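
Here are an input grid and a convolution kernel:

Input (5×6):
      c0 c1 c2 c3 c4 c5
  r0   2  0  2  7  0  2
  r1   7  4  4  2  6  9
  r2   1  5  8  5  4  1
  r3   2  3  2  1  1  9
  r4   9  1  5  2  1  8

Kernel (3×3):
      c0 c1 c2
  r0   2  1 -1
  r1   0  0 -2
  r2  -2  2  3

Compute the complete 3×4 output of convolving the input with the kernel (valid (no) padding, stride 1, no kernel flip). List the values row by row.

26 12 5 -5
6 1 -3 26
-6 25 12 17

Output[0,0]: The receptive field on the input at this output position is [2 0 2 / 7 4 4 / 1 5 8]. Elementwise product with the kernel and sum: 2·2 + 0·1 + 2·-1 + 4·-2 + 1·-2 + 5·2 + 8·3.
Output[0,1]: The receptive field on the input at this output position is [0 2 7 / 4 4 2 / 5 8 5]. Elementwise product with the kernel and sum: 0·2 + 2·1 + 7·-1 + 2·-2 + 5·-2 + 8·2 + 5·3.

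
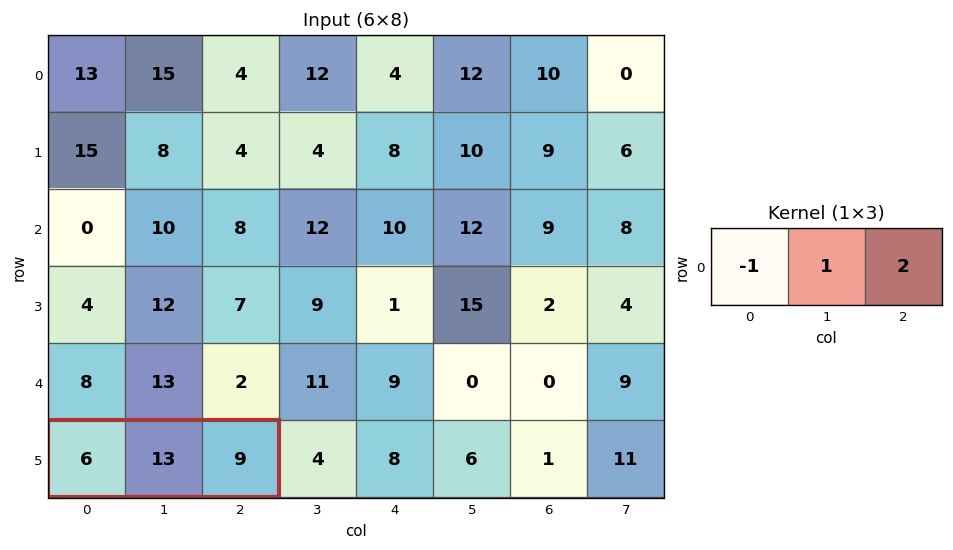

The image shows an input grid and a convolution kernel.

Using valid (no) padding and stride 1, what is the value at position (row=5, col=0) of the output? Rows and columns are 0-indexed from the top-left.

The receptive field on the input at this output position is [6 13 9]. Elementwise product with the kernel and sum: 6·-1 + 13·1 + 9·2.

25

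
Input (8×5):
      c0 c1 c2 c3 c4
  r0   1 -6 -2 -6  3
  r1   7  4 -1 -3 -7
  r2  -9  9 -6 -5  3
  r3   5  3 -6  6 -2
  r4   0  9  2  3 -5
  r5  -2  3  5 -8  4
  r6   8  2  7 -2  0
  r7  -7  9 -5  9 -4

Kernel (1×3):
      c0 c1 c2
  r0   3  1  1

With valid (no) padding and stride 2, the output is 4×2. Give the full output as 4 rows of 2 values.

-5 -9
-24 -20
11 4
33 19

Output[0,0]: The receptive field on the input at this output position is [1 -6 -2]. Elementwise product with the kernel and sum: 1·3 + -6·1 + -2·1.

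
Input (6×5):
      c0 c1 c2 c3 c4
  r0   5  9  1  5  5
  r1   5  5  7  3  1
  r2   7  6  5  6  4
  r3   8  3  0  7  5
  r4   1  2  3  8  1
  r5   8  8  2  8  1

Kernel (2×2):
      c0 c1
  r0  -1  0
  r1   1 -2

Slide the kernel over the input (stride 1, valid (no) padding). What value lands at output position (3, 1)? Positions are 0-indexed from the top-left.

-7

The receptive field on the input at this output position is [3 0 / 2 3]. Elementwise product with the kernel and sum: 3·-1 + 2·1 + 3·-2.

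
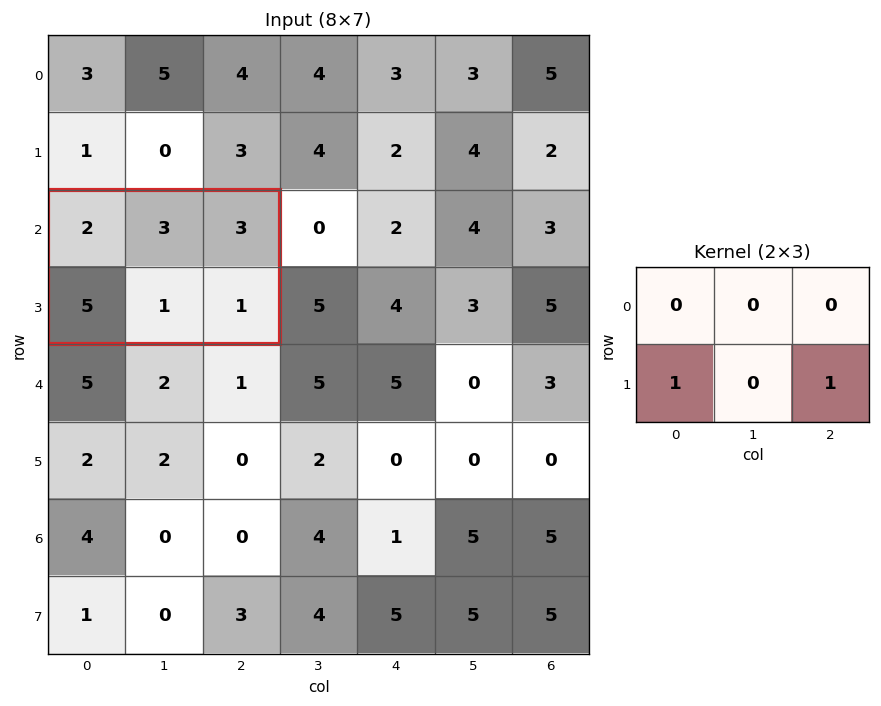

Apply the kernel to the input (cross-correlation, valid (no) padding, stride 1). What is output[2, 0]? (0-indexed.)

The receptive field on the input at this output position is [2 3 3 / 5 1 1]. Elementwise product with the kernel and sum: 5·1 + 1·1.

6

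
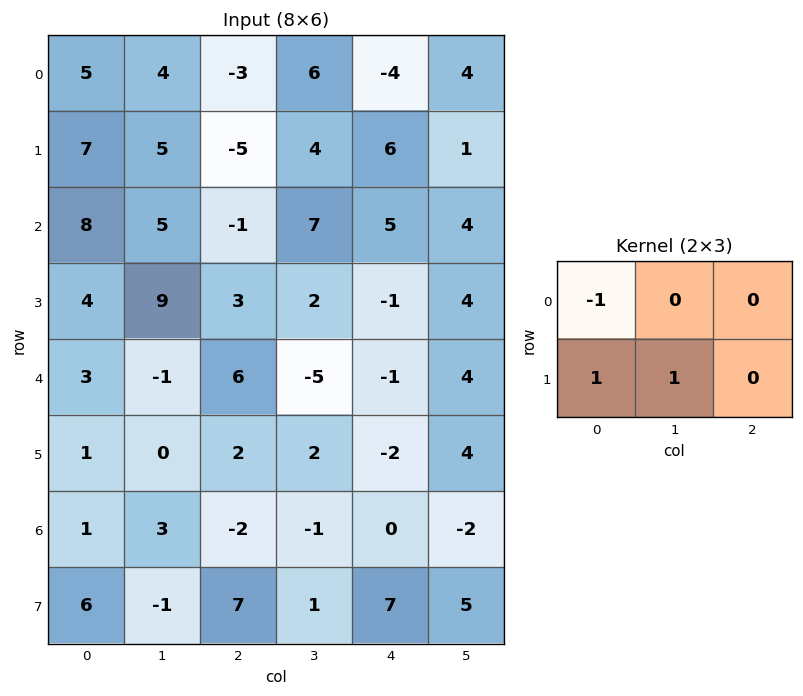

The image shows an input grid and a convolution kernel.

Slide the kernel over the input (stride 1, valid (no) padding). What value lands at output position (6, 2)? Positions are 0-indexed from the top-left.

The receptive field on the input at this output position is [-2 -1 0 / 7 1 7]. Elementwise product with the kernel and sum: -2·-1 + 7·1 + 1·1.

10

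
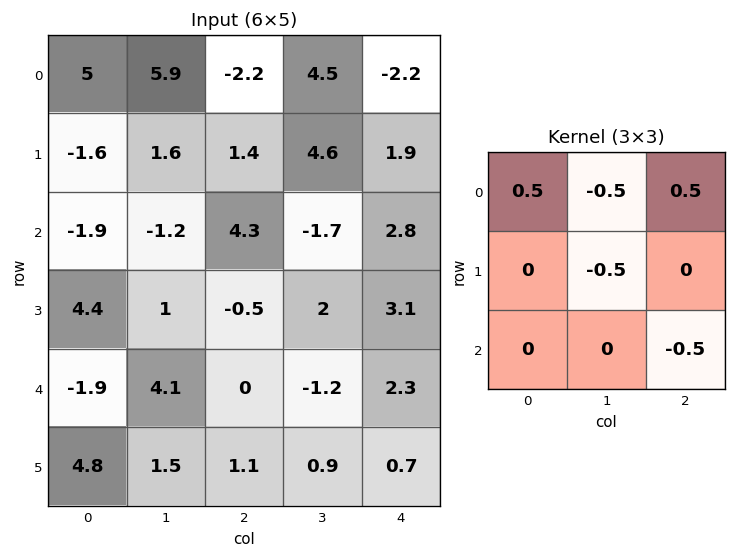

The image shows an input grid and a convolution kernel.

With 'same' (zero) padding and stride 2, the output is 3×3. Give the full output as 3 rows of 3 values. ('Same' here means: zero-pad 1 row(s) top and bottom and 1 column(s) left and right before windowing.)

Output[0,0]: The receptive field on the zero-padded input at this output position is [0 0 0 / 0 5 5.9 / 0 -1.6 1.6]. Elementwise product with the kernel and sum: 0·0.5 + 0·-0.5 + 0·0.5 + 5·-0.5 + 1.6·-0.5.
Output[0,1]: The receptive field on the zero-padded input at this output position is [0 0 0 / 5.9 -2.2 4.5 / 1.6 1.4 4.6]. Elementwise product with the kernel and sum: 0·0.5 + 0·-0.5 + 0·0.5 + -2.2·-0.5 + 4.6·-0.5.

-3.3 -1.2 1.1
2.05 -0.75 -0.05
-1.5 1.3 -1.7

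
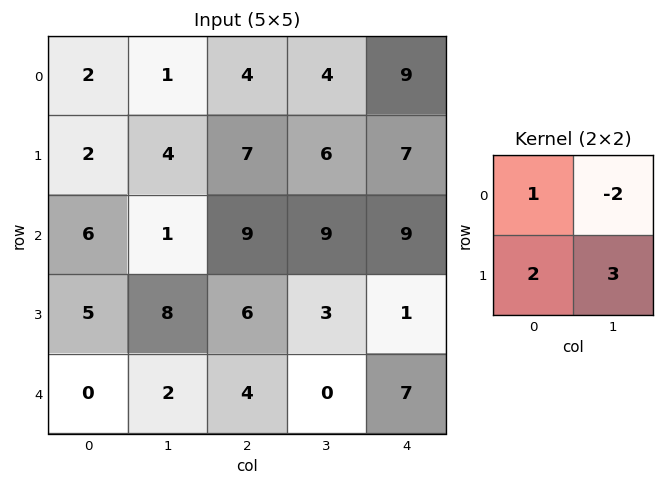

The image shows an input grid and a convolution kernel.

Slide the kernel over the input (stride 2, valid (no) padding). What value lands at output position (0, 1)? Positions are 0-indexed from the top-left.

The receptive field on the input at this output position is [4 4 / 7 6]. Elementwise product with the kernel and sum: 4·1 + 4·-2 + 7·2 + 6·3.

28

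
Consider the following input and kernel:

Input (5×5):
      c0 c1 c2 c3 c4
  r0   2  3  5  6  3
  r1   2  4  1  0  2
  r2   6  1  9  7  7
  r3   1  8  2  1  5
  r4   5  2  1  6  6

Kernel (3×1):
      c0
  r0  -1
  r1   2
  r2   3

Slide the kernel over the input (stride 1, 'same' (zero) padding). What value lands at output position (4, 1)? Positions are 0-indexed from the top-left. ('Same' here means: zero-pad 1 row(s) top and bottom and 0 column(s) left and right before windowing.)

The receptive field on the zero-padded input at this output position is [8 / 2 / 0]. Elementwise product with the kernel and sum: 8·-1 + 2·2 + 0·3.

-4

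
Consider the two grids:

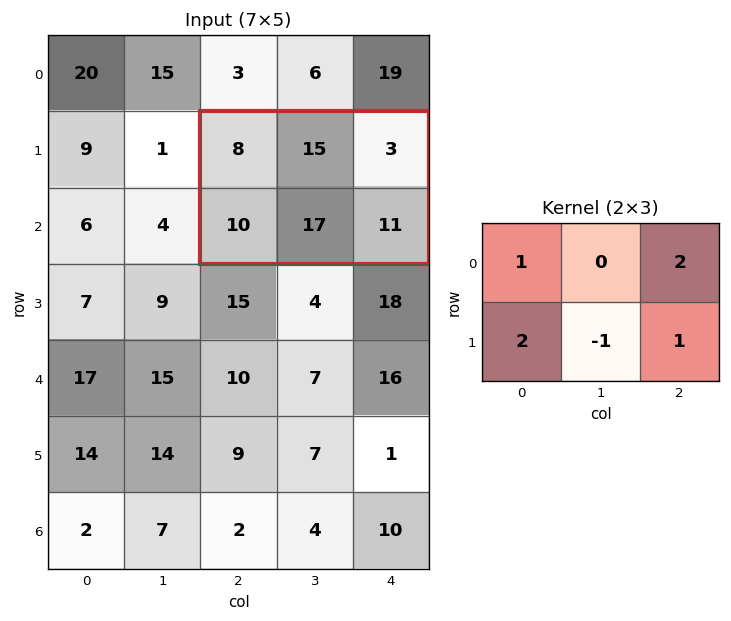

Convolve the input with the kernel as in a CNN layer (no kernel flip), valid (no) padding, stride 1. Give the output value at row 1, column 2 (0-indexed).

28

The receptive field on the input at this output position is [8 15 3 / 10 17 11]. Elementwise product with the kernel and sum: 8·1 + 3·2 + 10·2 + 17·-1 + 11·1.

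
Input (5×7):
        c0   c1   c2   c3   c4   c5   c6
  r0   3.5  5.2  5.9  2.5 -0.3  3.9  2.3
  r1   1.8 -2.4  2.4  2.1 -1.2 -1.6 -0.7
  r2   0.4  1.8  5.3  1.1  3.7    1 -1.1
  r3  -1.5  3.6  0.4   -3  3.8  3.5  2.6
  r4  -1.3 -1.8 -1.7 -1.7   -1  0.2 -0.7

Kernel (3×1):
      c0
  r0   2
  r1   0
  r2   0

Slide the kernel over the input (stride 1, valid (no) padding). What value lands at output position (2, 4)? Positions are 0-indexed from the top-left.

7.4

The receptive field on the input at this output position is [3.7 / 3.8 / -1]. Elementwise product with the kernel and sum: 3.7·2.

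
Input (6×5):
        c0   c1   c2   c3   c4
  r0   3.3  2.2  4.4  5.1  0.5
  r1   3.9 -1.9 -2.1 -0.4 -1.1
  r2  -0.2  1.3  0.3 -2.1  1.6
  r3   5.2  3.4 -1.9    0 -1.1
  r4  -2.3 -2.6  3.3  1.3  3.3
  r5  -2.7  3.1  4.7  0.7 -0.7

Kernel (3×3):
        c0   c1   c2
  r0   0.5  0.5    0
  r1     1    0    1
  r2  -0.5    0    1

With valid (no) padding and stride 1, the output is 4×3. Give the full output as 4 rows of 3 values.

4.95 -1.75 3
-3.4 -4.5 0.5
8.3 6.8 -2.25
11.35 -1.4 2.6

Output[0,0]: The receptive field on the input at this output position is [3.3 2.2 4.4 / 3.9 -1.9 -2.1 / -0.2 1.3 0.3]. Elementwise product with the kernel and sum: 3.3·0.5 + 2.2·0.5 + 3.9·1 + -2.1·1 + -0.2·-0.5 + 0.3·1.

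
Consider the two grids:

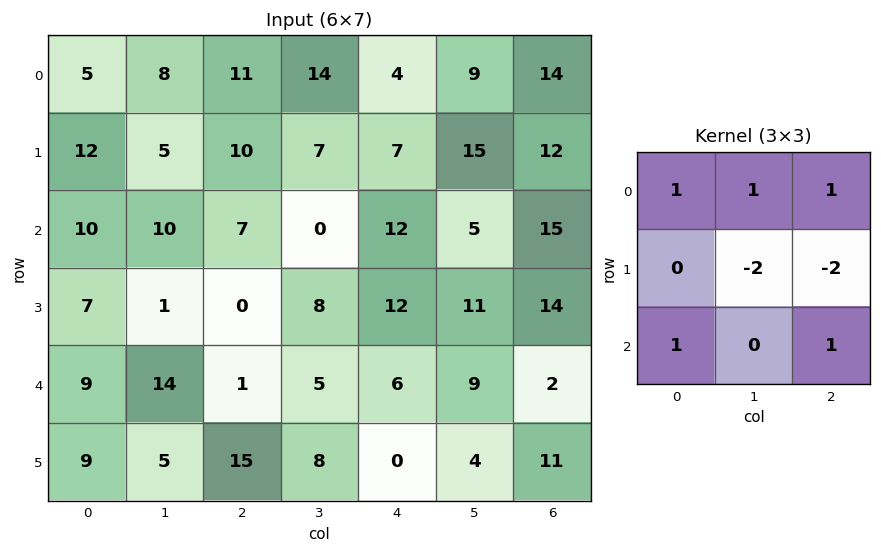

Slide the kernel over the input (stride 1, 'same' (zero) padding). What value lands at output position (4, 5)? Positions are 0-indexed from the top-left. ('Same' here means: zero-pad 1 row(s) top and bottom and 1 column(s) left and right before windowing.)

26

The receptive field on the zero-padded input at this output position is [12 11 14 / 6 9 2 / 0 4 11]. Elementwise product with the kernel and sum: 12·1 + 11·1 + 14·1 + 9·-2 + 2·-2 + 0·1 + 11·1.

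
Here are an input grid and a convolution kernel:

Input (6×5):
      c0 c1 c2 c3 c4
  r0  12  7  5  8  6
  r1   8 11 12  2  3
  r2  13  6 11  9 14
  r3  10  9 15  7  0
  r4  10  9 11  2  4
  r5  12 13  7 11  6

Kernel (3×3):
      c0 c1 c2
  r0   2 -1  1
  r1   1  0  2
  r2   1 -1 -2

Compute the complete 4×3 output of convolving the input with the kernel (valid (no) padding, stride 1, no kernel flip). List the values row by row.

39 9 0
23 16 72
50 27 43
43 7 26

Output[0,0]: The receptive field on the input at this output position is [12 7 5 / 8 11 12 / 13 6 11]. Elementwise product with the kernel and sum: 12·2 + 7·-1 + 5·1 + 8·1 + 12·2 + 13·1 + 6·-1 + 11·-2.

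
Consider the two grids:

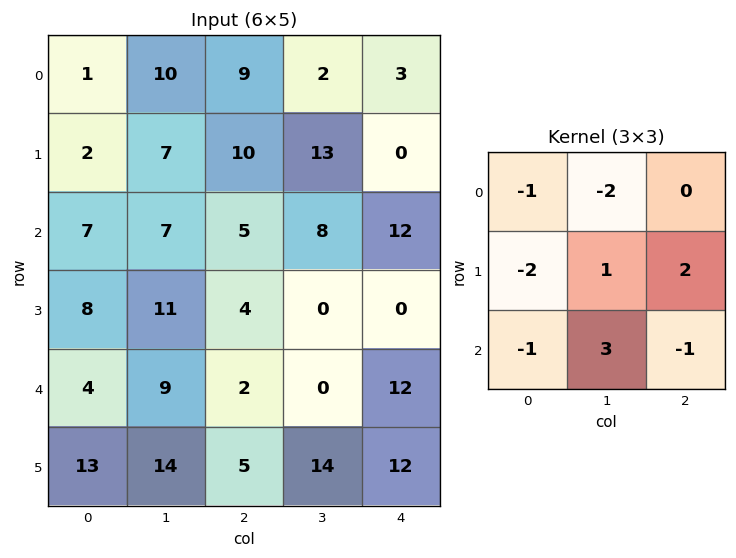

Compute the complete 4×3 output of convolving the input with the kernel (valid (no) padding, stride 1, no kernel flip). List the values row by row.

Output[0,0]: The receptive field on the input at this output position is [1 10 9 / 2 7 10 / 7 7 5]. Elementwise product with the kernel and sum: 1·-1 + 10·-2 + 2·-2 + 7·1 + 10·2 + 7·-1 + 7·3 + 5·-1.
Output[0,1]: The receptive field on the input at this output position is [10 9 2 / 7 10 13 / 7 5 8]. Elementwise product with the kernel and sum: 10·-1 + 9·-2 + 7·-2 + 10·1 + 13·2 + 7·-1 + 5·3 + 8·-1.

11 -6 -13
8 -19 -18
3 -38 -43
-1 -48 41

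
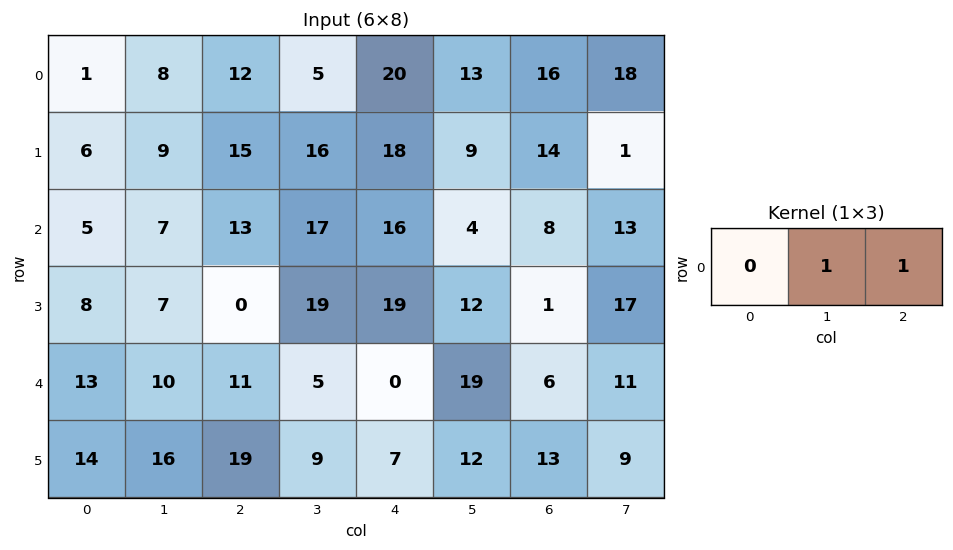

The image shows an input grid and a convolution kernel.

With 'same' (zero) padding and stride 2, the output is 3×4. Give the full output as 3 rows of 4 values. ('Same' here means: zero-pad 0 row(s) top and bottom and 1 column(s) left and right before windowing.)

Output[0,0]: The receptive field on the zero-padded input at this output position is [0 1 8]. Elementwise product with the kernel and sum: 1·1 + 8·1.
Output[0,1]: The receptive field on the zero-padded input at this output position is [8 12 5]. Elementwise product with the kernel and sum: 12·1 + 5·1.

9 17 33 34
12 30 20 21
23 16 19 17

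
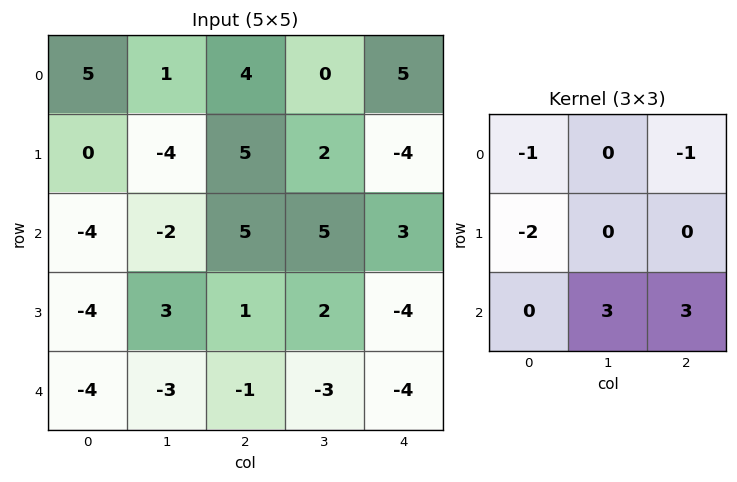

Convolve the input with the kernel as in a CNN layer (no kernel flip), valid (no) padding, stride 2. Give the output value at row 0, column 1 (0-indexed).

The receptive field on the input at this output position is [4 0 5 / 5 2 -4 / 5 5 3]. Elementwise product with the kernel and sum: 4·-1 + 5·-1 + 5·-2 + 5·3 + 3·3.

5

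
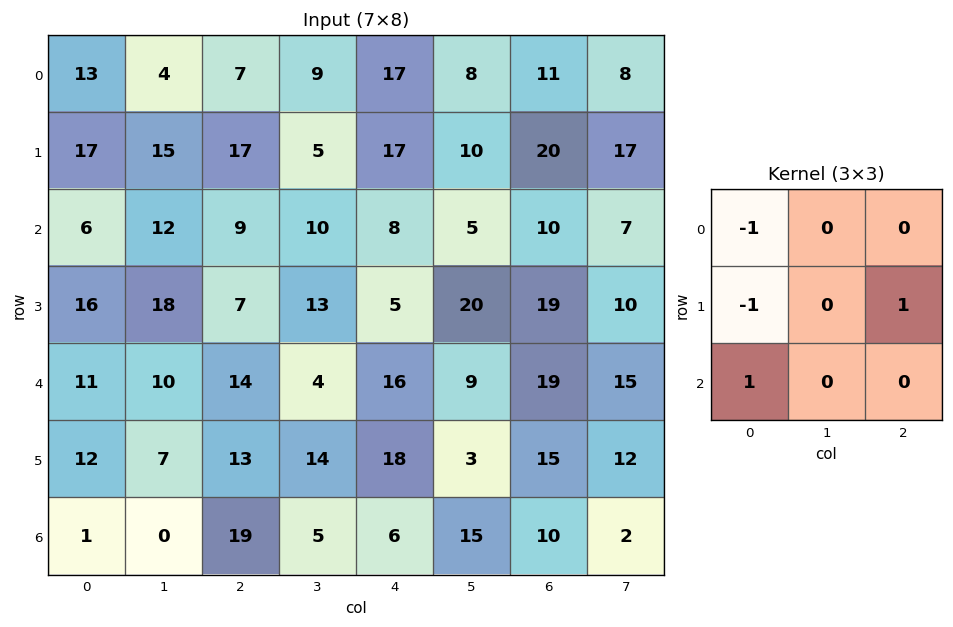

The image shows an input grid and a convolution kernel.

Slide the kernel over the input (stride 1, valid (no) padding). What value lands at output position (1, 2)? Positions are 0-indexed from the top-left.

The receptive field on the input at this output position is [17 5 17 / 9 10 8 / 7 13 5]. Elementwise product with the kernel and sum: 17·-1 + 9·-1 + 8·1 + 7·1.

-11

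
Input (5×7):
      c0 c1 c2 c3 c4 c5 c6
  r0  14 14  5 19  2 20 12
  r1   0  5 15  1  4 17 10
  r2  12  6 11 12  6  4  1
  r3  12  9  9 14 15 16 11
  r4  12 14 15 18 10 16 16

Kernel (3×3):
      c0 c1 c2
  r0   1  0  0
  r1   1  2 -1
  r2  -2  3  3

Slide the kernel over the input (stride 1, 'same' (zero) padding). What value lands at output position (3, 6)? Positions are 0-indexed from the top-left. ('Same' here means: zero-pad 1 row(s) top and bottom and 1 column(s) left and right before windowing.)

The receptive field on the zero-padded input at this output position is [4 1 0 / 16 11 0 / 16 16 0]. Elementwise product with the kernel and sum: 4·1 + 16·1 + 11·2 + 0·-1 + 16·-2 + 16·3 + 0·3.

58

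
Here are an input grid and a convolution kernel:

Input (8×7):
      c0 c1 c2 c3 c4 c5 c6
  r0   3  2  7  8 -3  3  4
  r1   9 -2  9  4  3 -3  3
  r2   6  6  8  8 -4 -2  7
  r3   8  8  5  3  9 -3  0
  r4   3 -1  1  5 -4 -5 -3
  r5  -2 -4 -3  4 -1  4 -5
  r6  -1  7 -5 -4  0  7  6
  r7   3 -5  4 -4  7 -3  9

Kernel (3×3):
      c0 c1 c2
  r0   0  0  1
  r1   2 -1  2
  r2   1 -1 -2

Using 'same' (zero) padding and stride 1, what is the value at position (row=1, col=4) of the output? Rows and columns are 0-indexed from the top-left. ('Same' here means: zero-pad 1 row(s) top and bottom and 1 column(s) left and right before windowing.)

18

The receptive field on the zero-padded input at this output position is [8 -3 3 / 4 3 -3 / 8 -4 -2]. Elementwise product with the kernel and sum: 3·1 + 4·2 + 3·-1 + -3·2 + 8·1 + -4·-1 + -2·-2.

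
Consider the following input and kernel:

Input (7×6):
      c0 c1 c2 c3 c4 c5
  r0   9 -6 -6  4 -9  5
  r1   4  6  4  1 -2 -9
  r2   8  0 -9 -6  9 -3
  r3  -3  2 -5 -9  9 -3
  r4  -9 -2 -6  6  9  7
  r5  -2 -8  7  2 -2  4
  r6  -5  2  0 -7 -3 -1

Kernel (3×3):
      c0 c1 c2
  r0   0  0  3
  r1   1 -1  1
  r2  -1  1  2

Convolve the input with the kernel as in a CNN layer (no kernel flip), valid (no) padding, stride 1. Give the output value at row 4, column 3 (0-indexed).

The receptive field on the input at this output position is [6 9 7 / 2 -2 4 / -7 -3 -1]. Elementwise product with the kernel and sum: 7·3 + 2·1 + -2·-1 + 4·1 + -7·-1 + -3·1 + -1·2.

31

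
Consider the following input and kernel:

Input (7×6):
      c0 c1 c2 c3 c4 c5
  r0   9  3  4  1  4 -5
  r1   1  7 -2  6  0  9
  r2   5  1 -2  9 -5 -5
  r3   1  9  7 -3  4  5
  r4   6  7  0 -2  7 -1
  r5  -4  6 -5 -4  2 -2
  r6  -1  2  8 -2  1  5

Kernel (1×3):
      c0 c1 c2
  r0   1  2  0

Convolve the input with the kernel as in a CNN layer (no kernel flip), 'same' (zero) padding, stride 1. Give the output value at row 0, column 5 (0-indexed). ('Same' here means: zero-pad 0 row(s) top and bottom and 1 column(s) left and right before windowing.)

The receptive field on the zero-padded input at this output position is [4 -5 0]. Elementwise product with the kernel and sum: 4·1 + -5·2.

-6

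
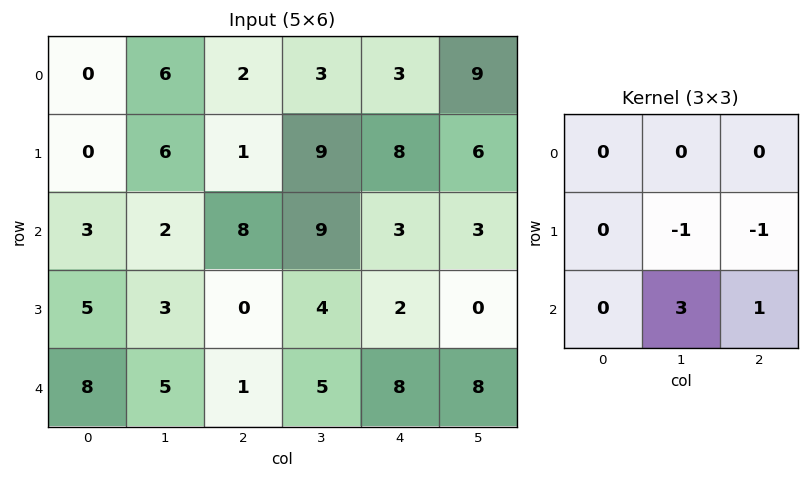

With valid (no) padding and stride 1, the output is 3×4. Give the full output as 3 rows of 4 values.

Output[0,0]: The receptive field on the input at this output position is [0 6 2 / 0 6 1 / 3 2 8]. Elementwise product with the kernel and sum: 6·-1 + 1·-1 + 2·3 + 8·1.
Output[0,1]: The receptive field on the input at this output position is [6 2 3 / 6 1 9 / 2 8 9]. Elementwise product with the kernel and sum: 1·-1 + 9·-1 + 8·3 + 9·1.

7 23 13 -2
-1 -13 2 0
13 4 17 30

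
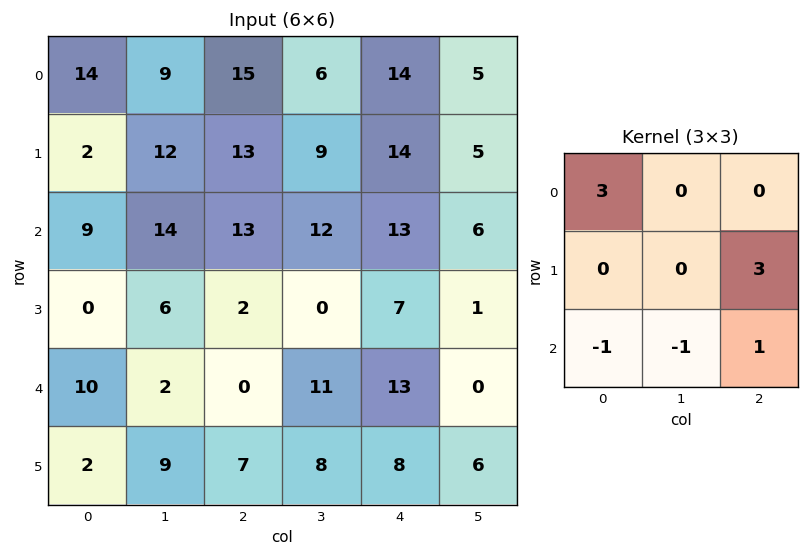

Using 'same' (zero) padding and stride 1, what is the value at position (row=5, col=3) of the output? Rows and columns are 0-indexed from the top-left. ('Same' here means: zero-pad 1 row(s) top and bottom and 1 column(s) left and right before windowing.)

The receptive field on the zero-padded input at this output position is [0 11 13 / 7 8 8 / 0 0 0]. Elementwise product with the kernel and sum: 0·3 + 8·3 + 0·-1 + 0·-1 + 0·1.

24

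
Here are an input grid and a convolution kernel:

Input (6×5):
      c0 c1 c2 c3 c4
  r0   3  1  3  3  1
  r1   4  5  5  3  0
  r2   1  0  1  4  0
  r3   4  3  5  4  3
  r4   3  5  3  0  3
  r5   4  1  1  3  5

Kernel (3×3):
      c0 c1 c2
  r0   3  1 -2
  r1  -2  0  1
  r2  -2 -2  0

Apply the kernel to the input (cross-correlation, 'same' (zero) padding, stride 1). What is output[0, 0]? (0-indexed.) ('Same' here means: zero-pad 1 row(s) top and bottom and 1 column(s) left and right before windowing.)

The receptive field on the zero-padded input at this output position is [0 0 0 / 0 3 1 / 0 4 5]. Elementwise product with the kernel and sum: 0·3 + 0·1 + 0·-2 + 0·-2 + 1·1 + 0·-2 + 4·-2.

-7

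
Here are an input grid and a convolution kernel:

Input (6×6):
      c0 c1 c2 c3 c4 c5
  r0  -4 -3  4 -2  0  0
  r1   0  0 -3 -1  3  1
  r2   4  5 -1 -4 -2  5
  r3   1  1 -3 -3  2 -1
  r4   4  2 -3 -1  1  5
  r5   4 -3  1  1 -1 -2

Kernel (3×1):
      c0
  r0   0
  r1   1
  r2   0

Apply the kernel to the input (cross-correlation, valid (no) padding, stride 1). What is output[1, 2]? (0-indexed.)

-1

The receptive field on the input at this output position is [-3 / -1 / -3]. Elementwise product with the kernel and sum: -1·1.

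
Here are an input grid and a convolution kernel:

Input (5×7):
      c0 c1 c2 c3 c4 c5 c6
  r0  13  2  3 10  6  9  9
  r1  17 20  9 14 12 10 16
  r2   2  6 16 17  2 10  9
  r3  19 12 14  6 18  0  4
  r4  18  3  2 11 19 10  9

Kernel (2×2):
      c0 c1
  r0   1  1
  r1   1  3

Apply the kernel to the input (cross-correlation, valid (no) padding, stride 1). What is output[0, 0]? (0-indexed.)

The receptive field on the input at this output position is [13 2 / 17 20]. Elementwise product with the kernel and sum: 13·1 + 2·1 + 17·1 + 20·3.

92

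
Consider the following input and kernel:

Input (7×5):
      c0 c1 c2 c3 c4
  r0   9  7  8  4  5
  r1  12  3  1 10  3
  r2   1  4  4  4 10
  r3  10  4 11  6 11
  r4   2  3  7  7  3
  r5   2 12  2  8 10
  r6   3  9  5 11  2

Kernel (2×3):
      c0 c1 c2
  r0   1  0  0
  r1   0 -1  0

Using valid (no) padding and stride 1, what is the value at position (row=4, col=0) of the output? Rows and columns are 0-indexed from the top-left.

-10

The receptive field on the input at this output position is [2 3 7 / 2 12 2]. Elementwise product with the kernel and sum: 2·1 + 12·-1.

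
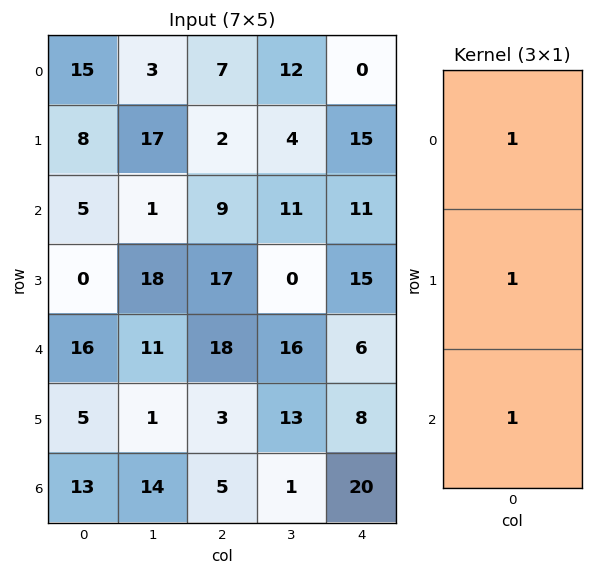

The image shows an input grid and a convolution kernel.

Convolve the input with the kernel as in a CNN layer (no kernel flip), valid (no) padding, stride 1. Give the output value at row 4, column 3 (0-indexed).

30

The receptive field on the input at this output position is [16 / 13 / 1]. Elementwise product with the kernel and sum: 16·1 + 13·1 + 1·1.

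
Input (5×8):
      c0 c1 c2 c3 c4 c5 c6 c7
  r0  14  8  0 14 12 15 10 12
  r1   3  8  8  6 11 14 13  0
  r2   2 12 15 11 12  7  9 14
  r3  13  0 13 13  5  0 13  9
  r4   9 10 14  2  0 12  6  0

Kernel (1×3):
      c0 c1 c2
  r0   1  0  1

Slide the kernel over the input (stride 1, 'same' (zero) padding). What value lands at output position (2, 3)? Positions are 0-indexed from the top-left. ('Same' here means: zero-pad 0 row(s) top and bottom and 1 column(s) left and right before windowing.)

27

The receptive field on the zero-padded input at this output position is [15 11 12]. Elementwise product with the kernel and sum: 15·1 + 12·1.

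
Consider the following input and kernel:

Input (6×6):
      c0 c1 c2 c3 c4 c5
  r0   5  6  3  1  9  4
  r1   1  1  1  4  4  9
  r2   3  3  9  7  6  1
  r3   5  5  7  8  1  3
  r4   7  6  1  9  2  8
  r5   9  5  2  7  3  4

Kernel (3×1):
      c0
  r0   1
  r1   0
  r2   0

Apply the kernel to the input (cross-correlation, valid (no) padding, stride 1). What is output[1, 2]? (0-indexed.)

1

The receptive field on the input at this output position is [1 / 9 / 7]. Elementwise product with the kernel and sum: 1·1.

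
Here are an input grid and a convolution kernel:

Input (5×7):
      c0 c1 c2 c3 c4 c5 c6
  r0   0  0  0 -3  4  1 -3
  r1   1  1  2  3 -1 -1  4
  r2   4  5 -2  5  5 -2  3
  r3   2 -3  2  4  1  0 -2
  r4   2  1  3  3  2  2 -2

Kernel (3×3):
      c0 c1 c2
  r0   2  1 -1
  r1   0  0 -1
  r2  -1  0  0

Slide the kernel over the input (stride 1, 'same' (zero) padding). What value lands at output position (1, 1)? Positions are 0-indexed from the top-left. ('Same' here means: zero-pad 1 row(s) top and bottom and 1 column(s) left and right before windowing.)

-6

The receptive field on the zero-padded input at this output position is [0 0 0 / 1 1 2 / 4 5 -2]. Elementwise product with the kernel and sum: 0·2 + 0·1 + 0·-1 + 2·-1 + 4·-1.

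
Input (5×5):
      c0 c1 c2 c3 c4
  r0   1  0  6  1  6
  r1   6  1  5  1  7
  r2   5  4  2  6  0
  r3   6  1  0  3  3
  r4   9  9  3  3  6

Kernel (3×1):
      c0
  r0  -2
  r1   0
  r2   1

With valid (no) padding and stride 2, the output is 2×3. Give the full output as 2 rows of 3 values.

3 -10 -12
-1 -1 6

Output[0,0]: The receptive field on the input at this output position is [1 / 6 / 5]. Elementwise product with the kernel and sum: 1·-2 + 5·1.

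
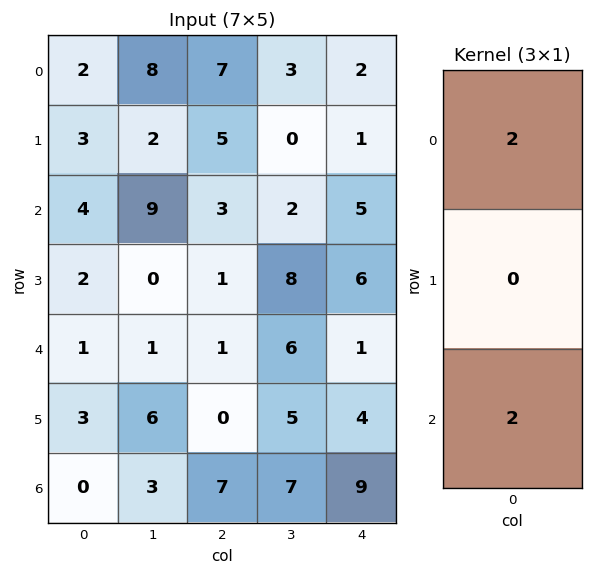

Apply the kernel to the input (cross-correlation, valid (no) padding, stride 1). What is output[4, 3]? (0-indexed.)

The receptive field on the input at this output position is [6 / 5 / 7]. Elementwise product with the kernel and sum: 6·2 + 7·2.

26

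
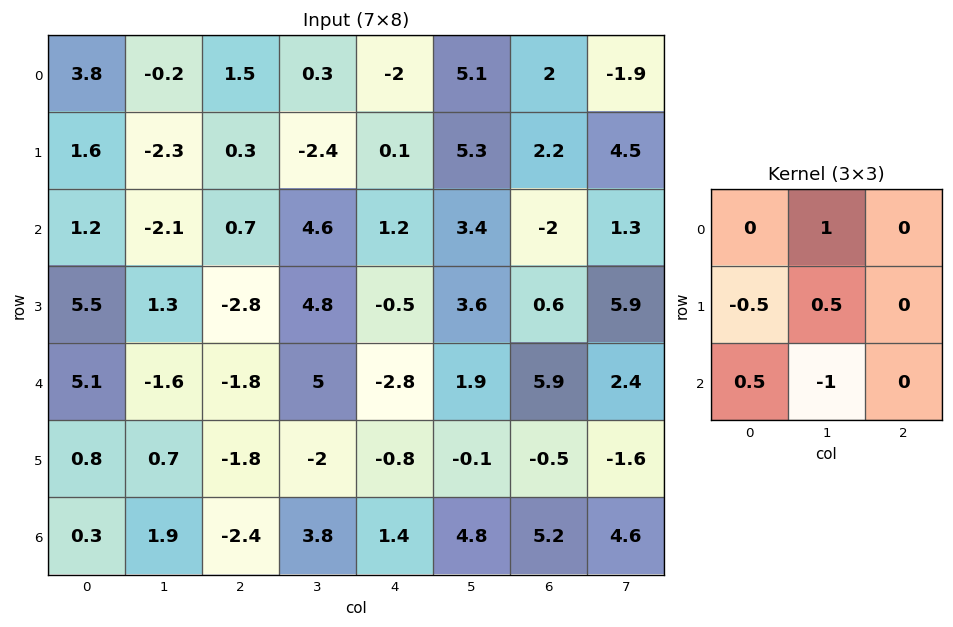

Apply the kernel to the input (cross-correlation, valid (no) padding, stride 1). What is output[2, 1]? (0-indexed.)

-0.35

The receptive field on the input at this output position is [-2.1 0.7 4.6 / 1.3 -2.8 4.8 / -1.6 -1.8 5]. Elementwise product with the kernel and sum: 0.7·1 + 1.3·-0.5 + -2.8·0.5 + -1.6·0.5 + -1.8·-1.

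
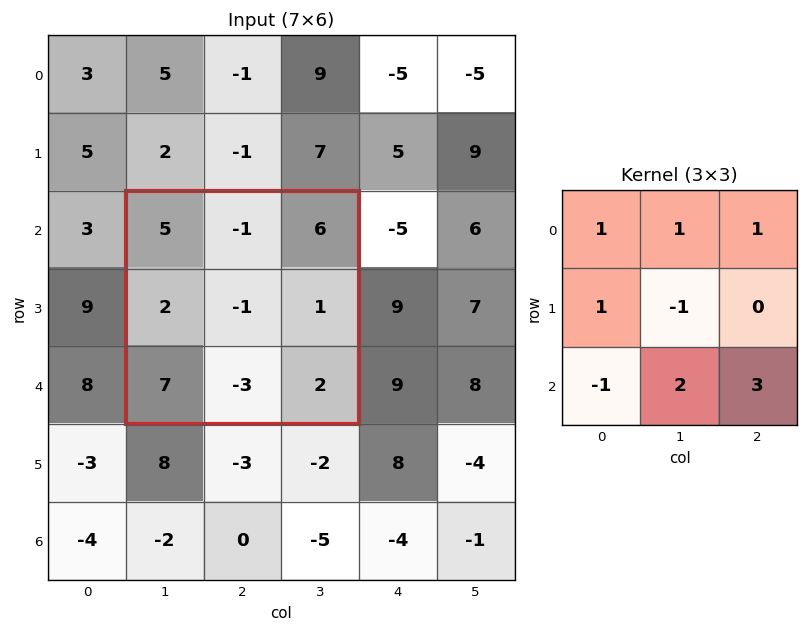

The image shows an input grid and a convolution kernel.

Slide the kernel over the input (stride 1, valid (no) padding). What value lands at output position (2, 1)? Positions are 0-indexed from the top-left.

The receptive field on the input at this output position is [5 -1 6 / 2 -1 1 / 7 -3 2]. Elementwise product with the kernel and sum: 5·1 + -1·1 + 6·1 + 2·1 + -1·-1 + 7·-1 + -3·2 + 2·3.

6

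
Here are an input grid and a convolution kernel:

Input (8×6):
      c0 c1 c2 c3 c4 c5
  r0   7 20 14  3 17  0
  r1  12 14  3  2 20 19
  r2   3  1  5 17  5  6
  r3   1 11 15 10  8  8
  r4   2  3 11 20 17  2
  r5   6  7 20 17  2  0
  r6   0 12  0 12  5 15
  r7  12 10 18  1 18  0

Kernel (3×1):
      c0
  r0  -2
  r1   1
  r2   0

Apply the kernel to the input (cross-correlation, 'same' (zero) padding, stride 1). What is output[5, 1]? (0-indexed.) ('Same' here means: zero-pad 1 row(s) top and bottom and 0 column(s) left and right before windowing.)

1

The receptive field on the zero-padded input at this output position is [3 / 7 / 12]. Elementwise product with the kernel and sum: 3·-2 + 7·1.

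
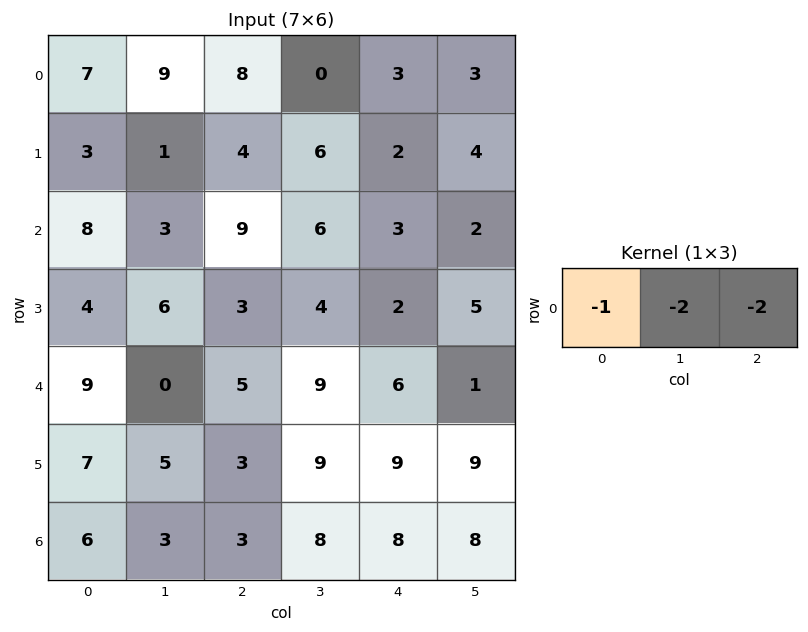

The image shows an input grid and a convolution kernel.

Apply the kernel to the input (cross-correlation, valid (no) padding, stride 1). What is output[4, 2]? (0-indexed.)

The receptive field on the input at this output position is [5 9 6]. Elementwise product with the kernel and sum: 5·-1 + 9·-2 + 6·-2.

-35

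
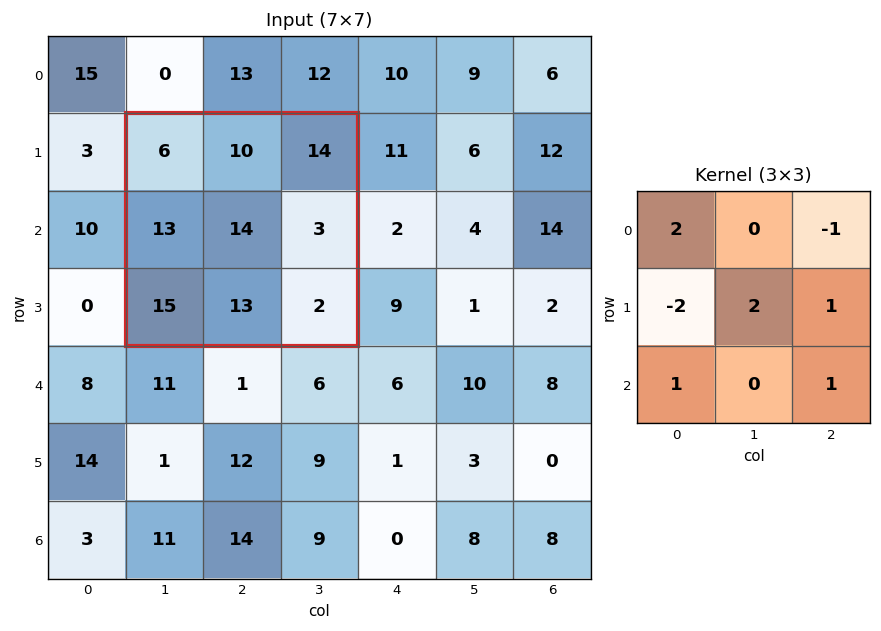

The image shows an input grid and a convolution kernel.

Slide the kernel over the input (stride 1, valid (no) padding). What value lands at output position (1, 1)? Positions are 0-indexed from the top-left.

The receptive field on the input at this output position is [6 10 14 / 13 14 3 / 15 13 2]. Elementwise product with the kernel and sum: 6·2 + 14·-1 + 13·-2 + 14·2 + 3·1 + 15·1 + 2·1.

20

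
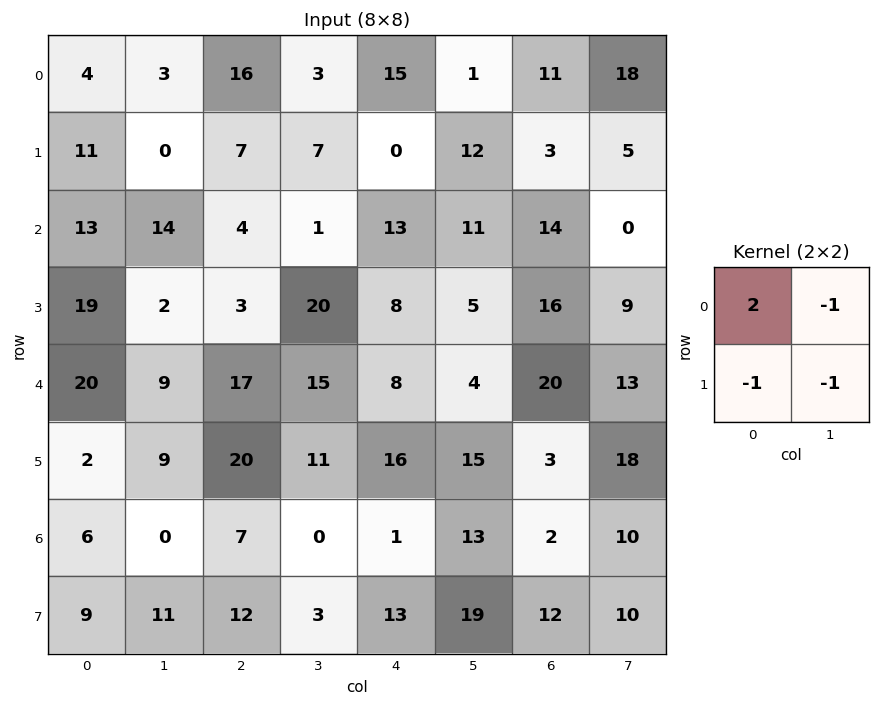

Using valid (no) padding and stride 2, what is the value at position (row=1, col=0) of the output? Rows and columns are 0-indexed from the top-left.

-9

The receptive field on the input at this output position is [13 14 / 19 2]. Elementwise product with the kernel and sum: 13·2 + 14·-1 + 19·-1 + 2·-1.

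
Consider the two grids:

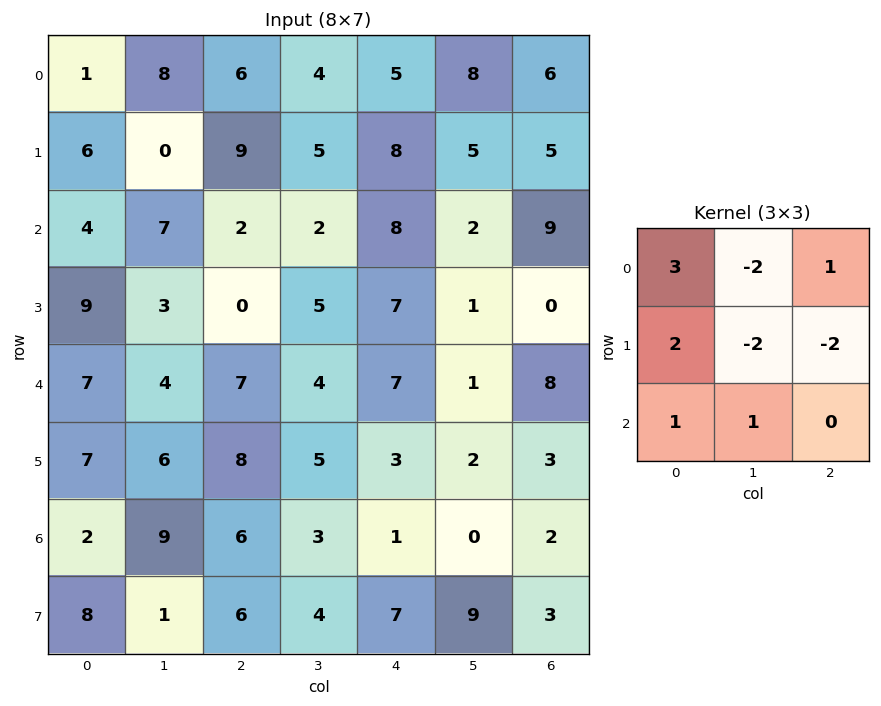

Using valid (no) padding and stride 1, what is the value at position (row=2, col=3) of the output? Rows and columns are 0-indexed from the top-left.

The receptive field on the input at this output position is [2 8 2 / 5 7 1 / 4 7 1]. Elementwise product with the kernel and sum: 2·3 + 8·-2 + 2·1 + 5·2 + 7·-2 + 1·-2 + 4·1 + 7·1.

-3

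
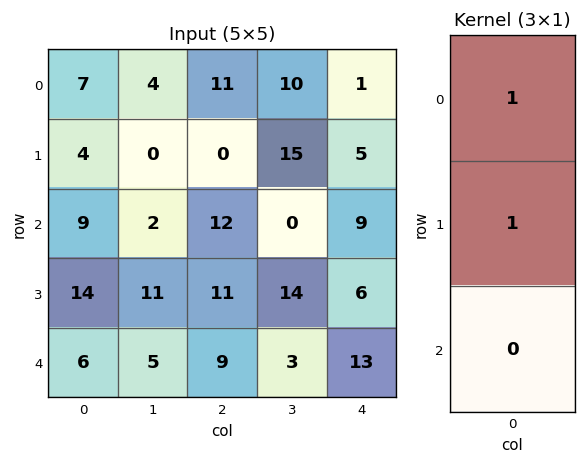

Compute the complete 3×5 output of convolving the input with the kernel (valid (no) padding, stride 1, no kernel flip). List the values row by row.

11 4 11 25 6
13 2 12 15 14
23 13 23 14 15

Output[0,0]: The receptive field on the input at this output position is [7 / 4 / 9]. Elementwise product with the kernel and sum: 7·1 + 4·1.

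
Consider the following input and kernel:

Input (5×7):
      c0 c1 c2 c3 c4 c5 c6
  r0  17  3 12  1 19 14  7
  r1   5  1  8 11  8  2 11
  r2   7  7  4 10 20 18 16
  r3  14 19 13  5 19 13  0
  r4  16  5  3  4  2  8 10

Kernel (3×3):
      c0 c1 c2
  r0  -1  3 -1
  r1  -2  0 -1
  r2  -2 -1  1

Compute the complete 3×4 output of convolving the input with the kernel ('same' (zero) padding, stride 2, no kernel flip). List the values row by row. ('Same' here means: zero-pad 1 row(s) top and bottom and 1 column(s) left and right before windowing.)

Output[0,0]: The receptive field on the zero-padded input at this output position is [0 0 0 / 0 17 3 / 0 5 1]. Elementwise product with the kernel and sum: 0·-1 + 0·3 + 0·-1 + 0·-2 + 3·-1 + 0·-2 + 5·-1 + 1·1.

-7 -6 -44 -43
12 -58 -43 -31
18 1 23 -29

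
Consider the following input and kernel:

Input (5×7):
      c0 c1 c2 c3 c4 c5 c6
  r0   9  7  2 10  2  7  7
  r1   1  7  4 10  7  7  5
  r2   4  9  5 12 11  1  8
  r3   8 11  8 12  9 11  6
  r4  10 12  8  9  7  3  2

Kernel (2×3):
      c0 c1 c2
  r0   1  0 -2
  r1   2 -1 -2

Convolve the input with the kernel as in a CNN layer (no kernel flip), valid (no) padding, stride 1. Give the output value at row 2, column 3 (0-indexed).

3

The receptive field on the input at this output position is [12 11 1 / 12 9 11]. Elementwise product with the kernel and sum: 12·1 + 1·-2 + 12·2 + 9·-1 + 11·-2.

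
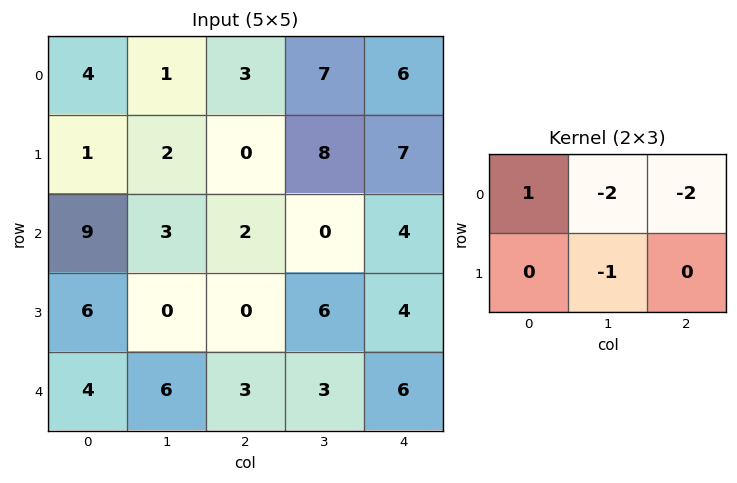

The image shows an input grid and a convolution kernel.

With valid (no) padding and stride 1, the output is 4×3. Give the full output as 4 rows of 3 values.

Output[0,0]: The receptive field on the input at this output position is [4 1 3 / 1 2 0]. Elementwise product with the kernel and sum: 4·1 + 1·-2 + 3·-2 + 2·-1.

-6 -19 -31
-6 -16 -30
-1 -1 -12
0 -15 -23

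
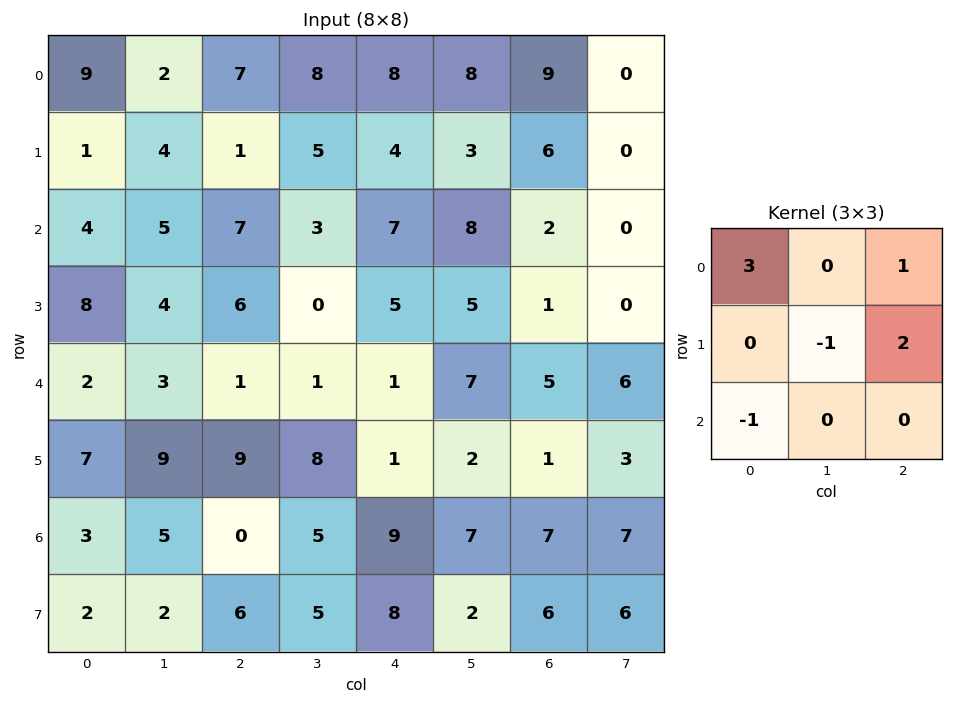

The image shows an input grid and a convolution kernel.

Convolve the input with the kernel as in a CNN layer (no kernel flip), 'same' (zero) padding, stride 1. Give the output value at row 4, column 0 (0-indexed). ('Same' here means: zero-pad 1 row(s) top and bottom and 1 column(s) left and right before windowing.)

8

The receptive field on the zero-padded input at this output position is [0 8 4 / 0 2 3 / 0 7 9]. Elementwise product with the kernel and sum: 0·3 + 4·1 + 2·-1 + 3·2 + 0·-1.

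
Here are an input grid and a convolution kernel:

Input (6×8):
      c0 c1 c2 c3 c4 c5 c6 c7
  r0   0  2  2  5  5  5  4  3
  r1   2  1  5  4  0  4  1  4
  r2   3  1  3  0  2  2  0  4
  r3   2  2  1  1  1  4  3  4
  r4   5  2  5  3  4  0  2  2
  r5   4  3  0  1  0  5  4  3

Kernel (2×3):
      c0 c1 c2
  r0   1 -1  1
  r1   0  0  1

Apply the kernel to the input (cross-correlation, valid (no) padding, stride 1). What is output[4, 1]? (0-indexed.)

1

The receptive field on the input at this output position is [2 5 3 / 3 0 1]. Elementwise product with the kernel and sum: 2·1 + 5·-1 + 3·1 + 1·1.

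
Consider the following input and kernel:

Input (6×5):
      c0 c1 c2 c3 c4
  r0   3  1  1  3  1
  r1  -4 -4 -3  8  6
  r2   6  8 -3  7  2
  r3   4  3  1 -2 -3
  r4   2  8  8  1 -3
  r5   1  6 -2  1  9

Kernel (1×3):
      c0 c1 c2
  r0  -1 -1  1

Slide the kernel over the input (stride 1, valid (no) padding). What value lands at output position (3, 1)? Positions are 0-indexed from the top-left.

-6

The receptive field on the input at this output position is [3 1 -2]. Elementwise product with the kernel and sum: 3·-1 + 1·-1 + -2·1.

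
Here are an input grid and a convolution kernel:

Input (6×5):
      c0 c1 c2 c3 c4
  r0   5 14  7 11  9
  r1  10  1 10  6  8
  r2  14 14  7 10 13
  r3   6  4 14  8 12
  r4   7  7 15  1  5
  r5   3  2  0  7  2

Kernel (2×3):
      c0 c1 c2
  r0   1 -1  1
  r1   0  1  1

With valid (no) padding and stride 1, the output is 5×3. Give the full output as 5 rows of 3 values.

9 34 19
40 14 35
25 39 30
38 14 24
17 0 28

Output[0,0]: The receptive field on the input at this output position is [5 14 7 / 10 1 10]. Elementwise product with the kernel and sum: 5·1 + 14·-1 + 7·1 + 1·1 + 10·1.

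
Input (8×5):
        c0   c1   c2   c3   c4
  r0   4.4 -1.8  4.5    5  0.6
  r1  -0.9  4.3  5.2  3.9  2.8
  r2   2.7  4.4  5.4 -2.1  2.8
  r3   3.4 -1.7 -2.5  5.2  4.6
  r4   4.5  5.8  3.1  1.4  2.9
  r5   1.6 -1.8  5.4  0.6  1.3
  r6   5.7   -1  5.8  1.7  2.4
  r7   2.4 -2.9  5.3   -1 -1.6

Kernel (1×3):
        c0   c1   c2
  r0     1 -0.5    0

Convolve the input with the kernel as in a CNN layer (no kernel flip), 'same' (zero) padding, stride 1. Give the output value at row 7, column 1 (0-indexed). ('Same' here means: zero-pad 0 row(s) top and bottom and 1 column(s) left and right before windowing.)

3.85

The receptive field on the zero-padded input at this output position is [2.4 -2.9 5.3]. Elementwise product with the kernel and sum: 2.4·1 + -2.9·-0.5.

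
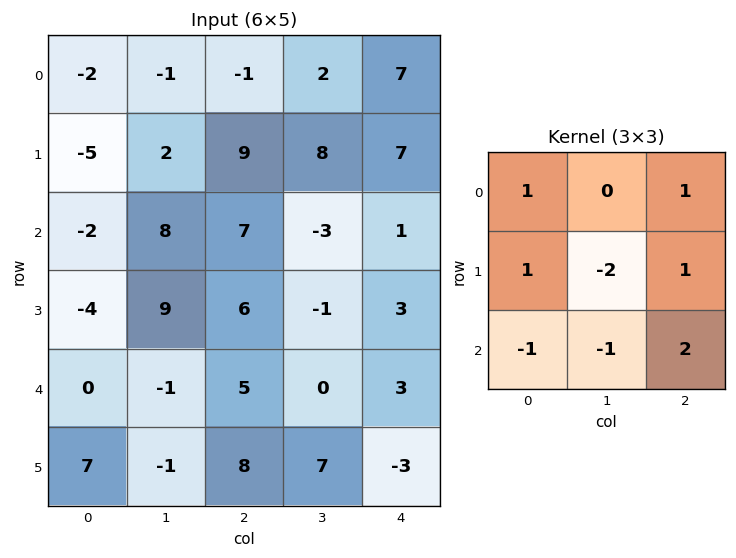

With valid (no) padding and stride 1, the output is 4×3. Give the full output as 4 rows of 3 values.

Output[0,0]: The receptive field on the input at this output position is [-2 -1 -1 / -5 2 9 / -2 8 7]. Elementwise product with the kernel and sum: -2·1 + -1·1 + -5·1 + 2·-2 + 9·1 + -2·-1 + 8·-1 + 7·2.

5 -28 4
0 -16 31
0 -3 20
19 4 -4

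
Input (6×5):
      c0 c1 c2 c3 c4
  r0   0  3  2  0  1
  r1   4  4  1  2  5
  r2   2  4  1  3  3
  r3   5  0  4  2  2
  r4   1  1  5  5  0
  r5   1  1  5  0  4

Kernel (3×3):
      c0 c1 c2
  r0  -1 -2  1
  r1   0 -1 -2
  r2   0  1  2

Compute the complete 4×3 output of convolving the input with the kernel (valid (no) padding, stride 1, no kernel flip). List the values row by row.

-4 -5 -4
-9 -3 -3
-6 4 -5
-1 -16 -3

Output[0,0]: The receptive field on the input at this output position is [0 3 2 / 4 4 1 / 2 4 1]. Elementwise product with the kernel and sum: 0·-1 + 3·-2 + 2·1 + 4·-1 + 1·-2 + 4·1 + 1·2.
Output[0,1]: The receptive field on the input at this output position is [3 2 0 / 4 1 2 / 4 1 3]. Elementwise product with the kernel and sum: 3·-1 + 2·-2 + 0·1 + 1·-1 + 2·-2 + 1·1 + 3·2.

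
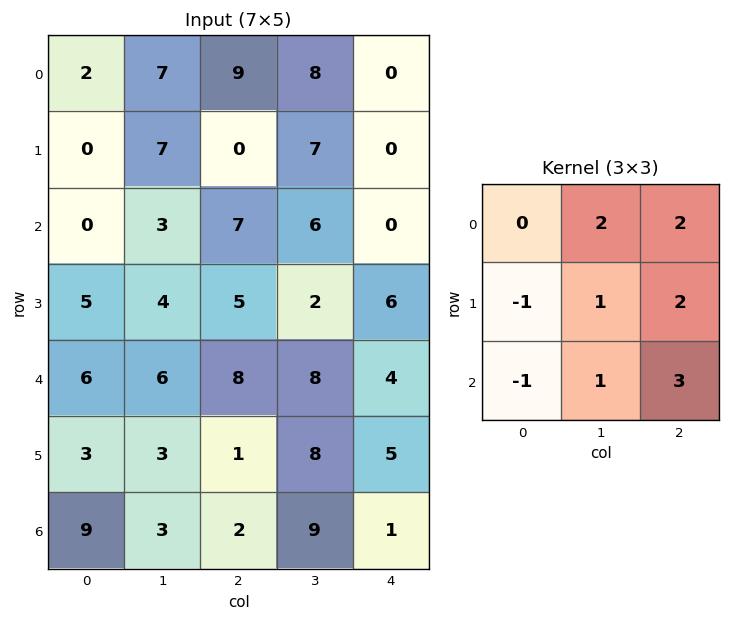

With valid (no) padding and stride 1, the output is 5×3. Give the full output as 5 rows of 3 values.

63 63 22
45 37 28
53 57 33
37 54 46
30 72 51

Output[0,0]: The receptive field on the input at this output position is [2 7 9 / 0 7 0 / 0 3 7]. Elementwise product with the kernel and sum: 7·2 + 9·2 + 0·-1 + 7·1 + 0·2 + 0·-1 + 3·1 + 7·3.
Output[0,1]: The receptive field on the input at this output position is [7 9 8 / 7 0 7 / 3 7 6]. Elementwise product with the kernel and sum: 9·2 + 8·2 + 7·-1 + 0·1 + 7·2 + 3·-1 + 7·1 + 6·3.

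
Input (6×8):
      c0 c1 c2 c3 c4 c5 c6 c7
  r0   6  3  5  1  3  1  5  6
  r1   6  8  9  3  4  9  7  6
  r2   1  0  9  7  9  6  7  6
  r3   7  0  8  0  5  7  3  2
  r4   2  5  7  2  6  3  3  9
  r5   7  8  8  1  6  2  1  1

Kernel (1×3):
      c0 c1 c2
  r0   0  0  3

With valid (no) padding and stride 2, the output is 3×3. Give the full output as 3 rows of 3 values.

Output[0,0]: The receptive field on the input at this output position is [6 3 5]. Elementwise product with the kernel and sum: 5·3.
Output[0,1]: The receptive field on the input at this output position is [5 1 3]. Elementwise product with the kernel and sum: 3·3.

15 9 15
27 27 21
21 18 9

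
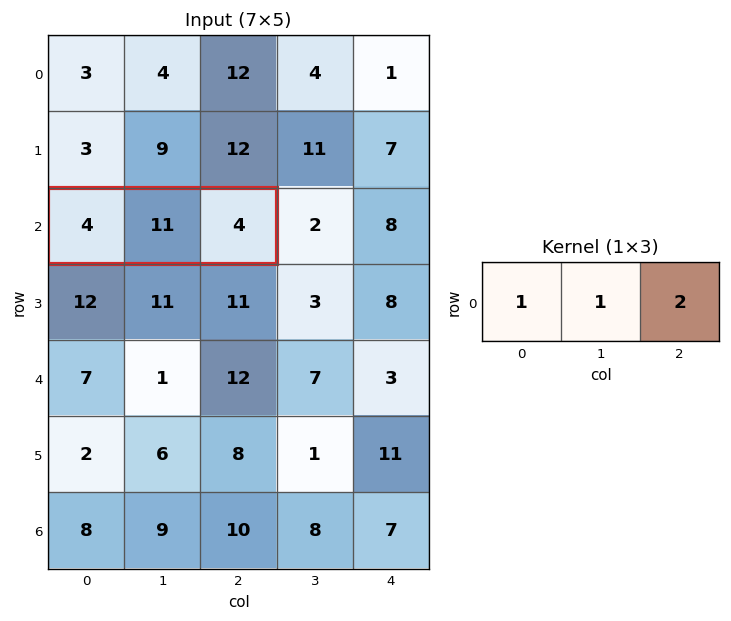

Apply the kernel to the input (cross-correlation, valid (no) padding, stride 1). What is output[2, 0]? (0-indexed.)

23

The receptive field on the input at this output position is [4 11 4]. Elementwise product with the kernel and sum: 4·1 + 11·1 + 4·2.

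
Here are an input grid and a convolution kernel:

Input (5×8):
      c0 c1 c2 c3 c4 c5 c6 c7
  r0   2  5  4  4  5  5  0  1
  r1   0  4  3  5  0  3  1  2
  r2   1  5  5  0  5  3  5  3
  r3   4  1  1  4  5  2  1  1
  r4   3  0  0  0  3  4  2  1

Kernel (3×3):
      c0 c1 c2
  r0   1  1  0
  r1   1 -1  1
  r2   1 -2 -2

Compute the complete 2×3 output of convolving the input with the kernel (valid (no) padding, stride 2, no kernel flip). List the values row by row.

Output[0,0]: The receptive field on the input at this output position is [2 5 4 / 0 4 3 / 1 5 5]. Elementwise product with the kernel and sum: 2·1 + 5·1 + 0·1 + 4·-1 + 3·1 + 1·1 + 5·-2 + 5·-2.

-13 1 -3
13 1 3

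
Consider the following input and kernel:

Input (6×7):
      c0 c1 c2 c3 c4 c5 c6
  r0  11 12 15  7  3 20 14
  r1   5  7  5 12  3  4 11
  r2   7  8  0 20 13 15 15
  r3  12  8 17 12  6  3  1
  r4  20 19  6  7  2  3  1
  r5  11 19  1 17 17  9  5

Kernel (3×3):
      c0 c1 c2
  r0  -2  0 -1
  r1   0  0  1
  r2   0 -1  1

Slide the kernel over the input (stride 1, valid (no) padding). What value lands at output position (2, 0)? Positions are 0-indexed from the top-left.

-10

The receptive field on the input at this output position is [7 8 0 / 12 8 17 / 20 19 6]. Elementwise product with the kernel and sum: 7·-2 + 0·-1 + 17·1 + 19·-1 + 6·1.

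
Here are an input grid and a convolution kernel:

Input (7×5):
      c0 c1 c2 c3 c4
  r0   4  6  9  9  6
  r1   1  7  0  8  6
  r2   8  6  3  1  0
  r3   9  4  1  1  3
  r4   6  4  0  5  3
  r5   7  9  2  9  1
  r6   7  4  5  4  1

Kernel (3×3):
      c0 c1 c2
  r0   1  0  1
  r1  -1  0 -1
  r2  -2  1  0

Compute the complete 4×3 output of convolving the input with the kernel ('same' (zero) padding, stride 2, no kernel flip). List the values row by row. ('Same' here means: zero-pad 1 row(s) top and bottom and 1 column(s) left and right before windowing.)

Output[0,0]: The receptive field on the zero-padded input at this output position is [0 0 0 / 0 4 6 / 0 1 7]. Elementwise product with the kernel and sum: 0·1 + 0·1 + 0·-1 + 6·-1 + 0·-2 + 1·1.
Output[0,1]: The receptive field on the zero-padded input at this output position is [0 0 0 / 6 9 9 / 7 0 8]. Elementwise product with the kernel and sum: 0·1 + 0·1 + 6·-1 + 9·-1 + 7·-2 + 0·1.

-5 -29 -19
10 1 8
7 -20 -21
5 10 5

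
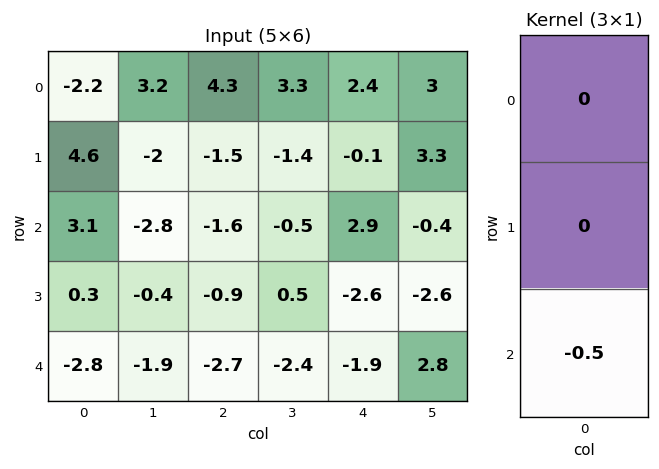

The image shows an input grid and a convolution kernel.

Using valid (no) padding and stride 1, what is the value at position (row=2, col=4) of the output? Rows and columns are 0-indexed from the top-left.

The receptive field on the input at this output position is [2.9 / -2.6 / -1.9]. Elementwise product with the kernel and sum: -1.9·-0.5.

0.95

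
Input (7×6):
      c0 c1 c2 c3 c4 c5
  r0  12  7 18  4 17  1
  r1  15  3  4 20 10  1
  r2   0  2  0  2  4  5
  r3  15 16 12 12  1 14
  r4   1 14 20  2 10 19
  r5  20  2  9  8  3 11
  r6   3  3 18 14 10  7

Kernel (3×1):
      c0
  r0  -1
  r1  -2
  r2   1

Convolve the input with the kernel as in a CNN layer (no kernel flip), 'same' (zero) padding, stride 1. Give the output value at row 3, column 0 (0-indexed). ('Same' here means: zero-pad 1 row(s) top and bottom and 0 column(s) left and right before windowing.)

The receptive field on the zero-padded input at this output position is [0 / 15 / 1]. Elementwise product with the kernel and sum: 0·-1 + 15·-2 + 1·1.

-29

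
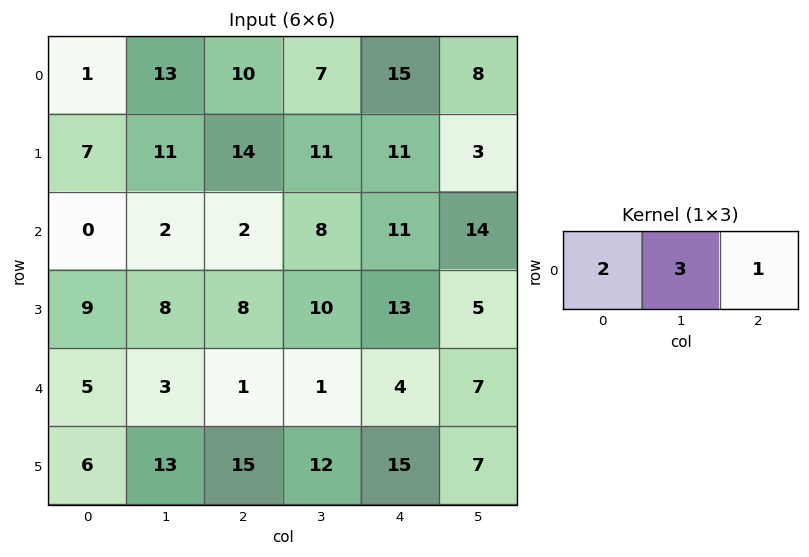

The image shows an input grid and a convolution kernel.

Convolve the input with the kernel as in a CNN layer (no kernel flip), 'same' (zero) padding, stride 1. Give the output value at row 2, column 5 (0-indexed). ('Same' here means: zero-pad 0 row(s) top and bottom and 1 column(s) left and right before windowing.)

64

The receptive field on the zero-padded input at this output position is [11 14 0]. Elementwise product with the kernel and sum: 11·2 + 14·3 + 0·1.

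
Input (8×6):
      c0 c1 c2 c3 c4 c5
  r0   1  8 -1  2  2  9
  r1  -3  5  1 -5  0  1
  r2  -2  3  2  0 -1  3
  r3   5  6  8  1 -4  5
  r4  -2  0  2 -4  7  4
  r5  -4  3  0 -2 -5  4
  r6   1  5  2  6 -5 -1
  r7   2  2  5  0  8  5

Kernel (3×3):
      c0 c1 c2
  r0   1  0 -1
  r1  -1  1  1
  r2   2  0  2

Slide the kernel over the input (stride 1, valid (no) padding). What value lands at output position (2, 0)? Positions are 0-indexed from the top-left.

The receptive field on the input at this output position is [-2 3 2 / 5 6 8 / -2 0 2]. Elementwise product with the kernel and sum: -2·1 + 2·-1 + 5·-1 + 6·1 + 8·1 + -2·2 + 2·2.

5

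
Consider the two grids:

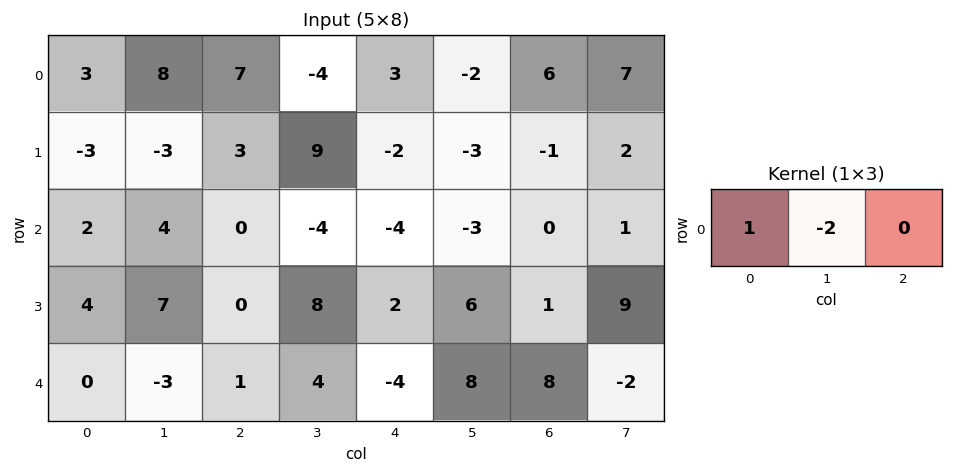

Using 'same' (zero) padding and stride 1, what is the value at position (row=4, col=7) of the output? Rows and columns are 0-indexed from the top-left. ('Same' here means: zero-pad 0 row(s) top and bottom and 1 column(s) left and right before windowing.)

The receptive field on the zero-padded input at this output position is [8 -2 0]. Elementwise product with the kernel and sum: 8·1 + -2·-2.

12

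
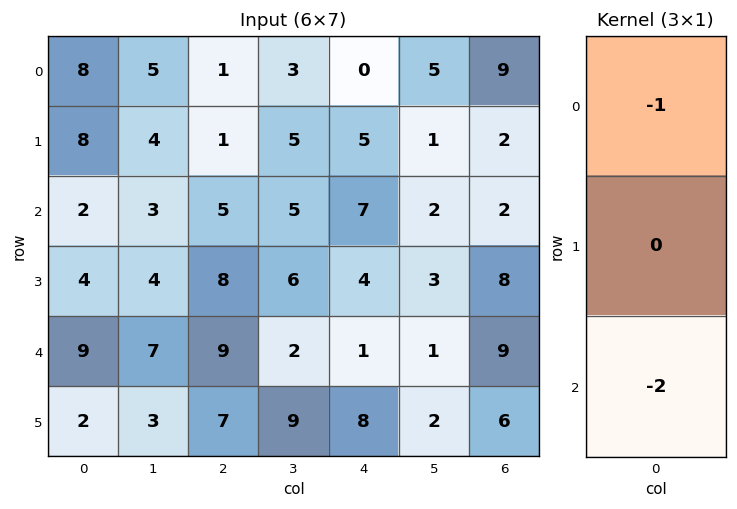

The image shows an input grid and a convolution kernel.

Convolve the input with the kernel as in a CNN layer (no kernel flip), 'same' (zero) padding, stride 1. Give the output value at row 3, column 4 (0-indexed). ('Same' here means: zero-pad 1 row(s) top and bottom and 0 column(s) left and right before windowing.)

The receptive field on the zero-padded input at this output position is [7 / 4 / 1]. Elementwise product with the kernel and sum: 7·-1 + 1·-2.

-9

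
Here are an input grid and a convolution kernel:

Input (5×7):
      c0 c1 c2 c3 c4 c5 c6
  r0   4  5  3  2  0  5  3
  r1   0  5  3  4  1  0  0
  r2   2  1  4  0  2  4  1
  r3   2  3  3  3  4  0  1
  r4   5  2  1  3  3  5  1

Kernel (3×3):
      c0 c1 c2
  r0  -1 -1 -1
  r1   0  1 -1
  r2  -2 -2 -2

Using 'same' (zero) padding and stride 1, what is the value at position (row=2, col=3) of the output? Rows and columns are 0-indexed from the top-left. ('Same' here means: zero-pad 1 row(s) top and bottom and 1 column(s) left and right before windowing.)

The receptive field on the zero-padded input at this output position is [3 4 1 / 4 0 2 / 3 3 4]. Elementwise product with the kernel and sum: 3·-1 + 4·-1 + 1·-1 + 0·1 + 2·-1 + 3·-2 + 3·-2 + 4·-2.

-30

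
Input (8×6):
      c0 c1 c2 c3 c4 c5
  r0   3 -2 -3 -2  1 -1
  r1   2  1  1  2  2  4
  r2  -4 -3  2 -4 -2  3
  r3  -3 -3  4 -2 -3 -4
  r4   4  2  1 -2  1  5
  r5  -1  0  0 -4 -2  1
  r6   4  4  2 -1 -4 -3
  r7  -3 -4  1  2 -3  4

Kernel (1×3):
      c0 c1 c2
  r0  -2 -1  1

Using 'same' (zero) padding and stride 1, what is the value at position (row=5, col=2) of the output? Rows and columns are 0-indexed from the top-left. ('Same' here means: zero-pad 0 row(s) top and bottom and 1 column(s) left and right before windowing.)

The receptive field on the zero-padded input at this output position is [0 0 -4]. Elementwise product with the kernel and sum: 0·-2 + 0·-1 + -4·1.

-4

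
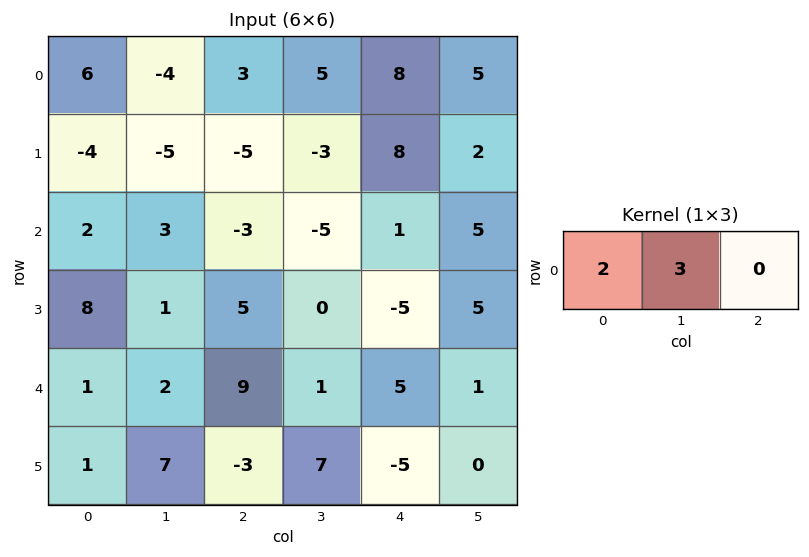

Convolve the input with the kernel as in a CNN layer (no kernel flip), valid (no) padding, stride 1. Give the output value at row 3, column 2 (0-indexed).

The receptive field on the input at this output position is [5 0 -5]. Elementwise product with the kernel and sum: 5·2 + 0·3.

10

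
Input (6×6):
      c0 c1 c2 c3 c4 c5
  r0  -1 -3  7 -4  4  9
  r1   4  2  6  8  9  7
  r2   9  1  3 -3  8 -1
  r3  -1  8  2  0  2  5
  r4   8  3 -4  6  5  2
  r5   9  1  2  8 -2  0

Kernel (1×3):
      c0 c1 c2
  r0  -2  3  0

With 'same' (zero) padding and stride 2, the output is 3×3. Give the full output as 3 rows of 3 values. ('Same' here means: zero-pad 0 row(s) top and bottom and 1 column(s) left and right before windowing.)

-3 27 20
27 7 30
24 -18 3

Output[0,0]: The receptive field on the zero-padded input at this output position is [0 -1 -3]. Elementwise product with the kernel and sum: 0·-2 + -1·3.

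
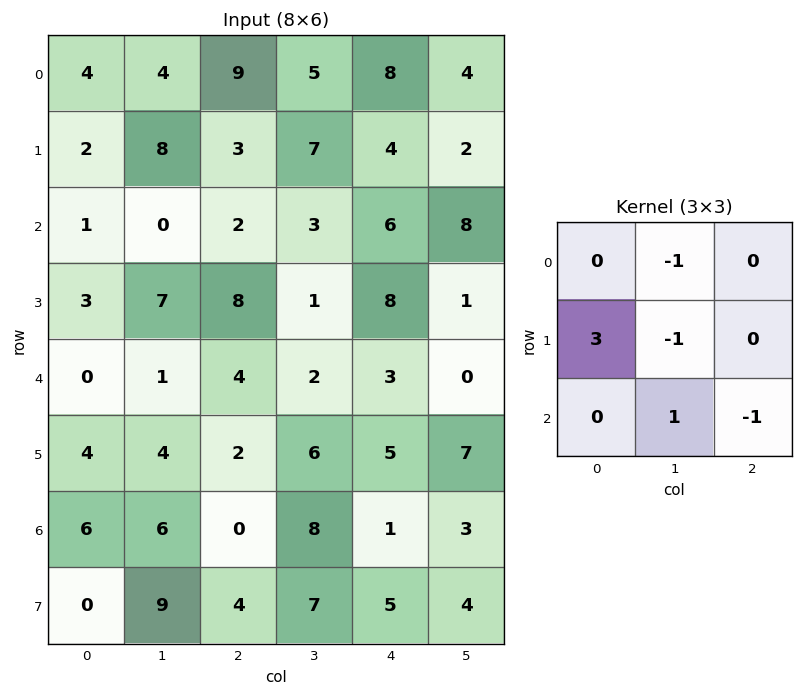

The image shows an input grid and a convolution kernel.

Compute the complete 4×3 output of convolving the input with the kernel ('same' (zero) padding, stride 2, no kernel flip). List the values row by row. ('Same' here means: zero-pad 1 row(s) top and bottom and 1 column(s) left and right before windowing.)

-10 -1 9
-7 2 6
-3 -13 -7
-19 13 19

Output[0,0]: The receptive field on the zero-padded input at this output position is [0 0 0 / 0 4 4 / 0 2 8]. Elementwise product with the kernel and sum: 0·-1 + 0·3 + 4·-1 + 2·1 + 8·-1.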